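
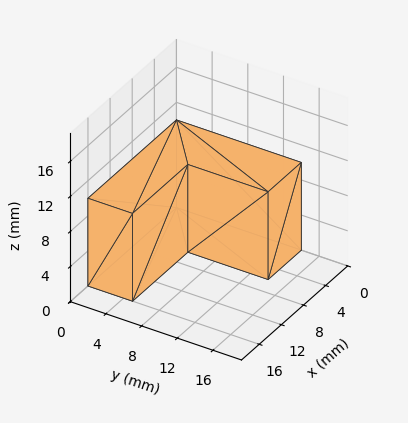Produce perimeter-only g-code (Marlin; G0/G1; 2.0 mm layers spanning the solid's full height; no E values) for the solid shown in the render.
Reading the render: the shape is an L-shaped prism: outer 16 × 14 mm, arm thicknesses ≈ 5 mm (horizontal) and 6 mm (vertical), extruded 10 mm in z (dimensions read to the nearest mm from the axis ticks). For the g-code, the solid's height is divided into equal slices at the stated Δz and each level perimeter traced with G1 moves after a G0 lift.

; perimeter-only toolpath
G21 ; units = mm
G90 ; absolute positioning
G28 ; home
; layer 1
G0 Z2.0
G0 X0.0 Y0.0
G1 X16.0 Y0.0
G1 X16.0 Y5.0
G1 X6.0 Y5.0
G1 X6.0 Y14.0
G1 X0.0 Y14.0
G1 X0.0 Y0.0
; layer 2
G0 Z4.0
G0 X0.0 Y0.0
G1 X16.0 Y0.0
G1 X16.0 Y5.0
G1 X6.0 Y5.0
G1 X6.0 Y14.0
G1 X0.0 Y14.0
G1 X0.0 Y0.0
; layer 3
G0 Z6.0
G0 X0.0 Y0.0
G1 X16.0 Y0.0
G1 X16.0 Y5.0
G1 X6.0 Y5.0
G1 X6.0 Y14.0
G1 X0.0 Y14.0
G1 X0.0 Y0.0
; layer 4
G0 Z8.0
G0 X0.0 Y0.0
G1 X16.0 Y0.0
G1 X16.0 Y5.0
G1 X6.0 Y5.0
G1 X6.0 Y14.0
G1 X0.0 Y14.0
G1 X0.0 Y0.0
; layer 5
G0 Z10.0
G0 X0.0 Y0.0
G1 X16.0 Y0.0
G1 X16.0 Y5.0
G1 X6.0 Y5.0
G1 X6.0 Y14.0
G1 X0.0 Y14.0
G1 X0.0 Y0.0
M2 ; end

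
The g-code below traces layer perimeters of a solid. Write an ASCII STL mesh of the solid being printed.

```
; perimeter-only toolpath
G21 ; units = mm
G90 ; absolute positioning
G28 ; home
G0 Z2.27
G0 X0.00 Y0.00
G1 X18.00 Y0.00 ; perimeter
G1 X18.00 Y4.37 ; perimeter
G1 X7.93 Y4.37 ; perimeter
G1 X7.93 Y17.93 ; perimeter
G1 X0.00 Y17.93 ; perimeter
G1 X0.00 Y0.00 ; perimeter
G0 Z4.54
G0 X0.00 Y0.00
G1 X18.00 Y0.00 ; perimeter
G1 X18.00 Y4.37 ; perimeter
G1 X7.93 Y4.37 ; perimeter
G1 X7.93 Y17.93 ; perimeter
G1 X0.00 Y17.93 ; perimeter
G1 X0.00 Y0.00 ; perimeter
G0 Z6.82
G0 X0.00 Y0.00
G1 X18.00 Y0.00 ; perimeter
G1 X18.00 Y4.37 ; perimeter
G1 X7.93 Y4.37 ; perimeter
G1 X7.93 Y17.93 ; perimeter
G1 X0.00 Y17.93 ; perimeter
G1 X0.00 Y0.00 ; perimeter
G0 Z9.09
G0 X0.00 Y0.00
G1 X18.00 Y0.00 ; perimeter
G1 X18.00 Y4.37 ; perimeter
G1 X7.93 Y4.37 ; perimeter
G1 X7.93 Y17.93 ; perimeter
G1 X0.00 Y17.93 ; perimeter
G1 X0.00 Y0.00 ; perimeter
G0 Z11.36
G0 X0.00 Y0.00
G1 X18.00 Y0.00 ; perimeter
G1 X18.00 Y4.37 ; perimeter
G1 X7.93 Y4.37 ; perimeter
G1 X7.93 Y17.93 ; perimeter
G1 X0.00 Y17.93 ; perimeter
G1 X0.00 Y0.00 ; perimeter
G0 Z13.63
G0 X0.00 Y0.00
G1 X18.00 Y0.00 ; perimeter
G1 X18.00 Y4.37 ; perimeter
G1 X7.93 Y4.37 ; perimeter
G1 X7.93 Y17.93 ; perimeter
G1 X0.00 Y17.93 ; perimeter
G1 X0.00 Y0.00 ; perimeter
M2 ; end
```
solid part
  facet normal 0.0000 0.0000 -1.0000
    outer loop
      vertex 18.00 4.37 0.00
      vertex 18.00 0.00 0.00
      vertex 0.00 0.00 0.00
    endloop
  endfacet
  facet normal 0.0000 0.0000 -1.0000
    outer loop
      vertex 7.93 4.37 0.00
      vertex 18.00 4.37 0.00
      vertex 0.00 0.00 0.00
    endloop
  endfacet
  facet normal 0.0000 0.0000 -1.0000
    outer loop
      vertex 7.93 17.93 0.00
      vertex 7.93 4.37 0.00
      vertex 0.00 0.00 0.00
    endloop
  endfacet
  facet normal 0.0000 0.0000 -1.0000
    outer loop
      vertex 0.00 17.93 0.00
      vertex 7.93 17.93 0.00
      vertex 0.00 0.00 0.00
    endloop
  endfacet
  facet normal 0.0000 0.0000 1.0000
    outer loop
      vertex 0.00 0.00 13.63
      vertex 18.00 0.00 13.63
      vertex 18.00 4.37 13.63
    endloop
  endfacet
  facet normal 0.0000 0.0000 1.0000
    outer loop
      vertex 0.00 0.00 13.63
      vertex 18.00 4.37 13.63
      vertex 7.93 4.37 13.63
    endloop
  endfacet
  facet normal 0.0000 0.0000 1.0000
    outer loop
      vertex 0.00 0.00 13.63
      vertex 7.93 4.37 13.63
      vertex 7.93 17.93 13.63
    endloop
  endfacet
  facet normal 0.0000 0.0000 1.0000
    outer loop
      vertex 0.00 0.00 13.63
      vertex 7.93 17.93 13.63
      vertex 0.00 17.93 13.63
    endloop
  endfacet
  facet normal 0.0000 -1.0000 0.0000
    outer loop
      vertex 0.00 0.00 0.00
      vertex 18.00 0.00 0.00
      vertex 18.00 0.00 13.63
    endloop
  endfacet
  facet normal 0.0000 -1.0000 0.0000
    outer loop
      vertex 0.00 0.00 0.00
      vertex 18.00 0.00 13.63
      vertex 0.00 0.00 13.63
    endloop
  endfacet
  facet normal 1.0000 0.0000 0.0000
    outer loop
      vertex 18.00 0.00 0.00
      vertex 18.00 4.37 0.00
      vertex 18.00 4.37 13.63
    endloop
  endfacet
  facet normal 1.0000 0.0000 0.0000
    outer loop
      vertex 18.00 0.00 0.00
      vertex 18.00 4.37 13.63
      vertex 18.00 0.00 13.63
    endloop
  endfacet
  facet normal 0.0000 1.0000 0.0000
    outer loop
      vertex 18.00 4.37 0.00
      vertex 7.93 4.37 0.00
      vertex 7.93 4.37 13.63
    endloop
  endfacet
  facet normal 0.0000 1.0000 0.0000
    outer loop
      vertex 18.00 4.37 0.00
      vertex 7.93 4.37 13.63
      vertex 18.00 4.37 13.63
    endloop
  endfacet
  facet normal 1.0000 0.0000 0.0000
    outer loop
      vertex 7.93 4.37 0.00
      vertex 7.93 17.93 0.00
      vertex 7.93 17.93 13.63
    endloop
  endfacet
  facet normal 1.0000 0.0000 0.0000
    outer loop
      vertex 7.93 4.37 0.00
      vertex 7.93 17.93 13.63
      vertex 7.93 4.37 13.63
    endloop
  endfacet
  facet normal 0.0000 1.0000 0.0000
    outer loop
      vertex 7.93 17.93 0.00
      vertex 0.00 17.93 0.00
      vertex 0.00 17.93 13.63
    endloop
  endfacet
  facet normal 0.0000 1.0000 0.0000
    outer loop
      vertex 7.93 17.93 0.00
      vertex 0.00 17.93 13.63
      vertex 7.93 17.93 13.63
    endloop
  endfacet
  facet normal -1.0000 0.0000 0.0000
    outer loop
      vertex 0.00 17.93 0.00
      vertex 0.00 0.00 0.00
      vertex 0.00 0.00 13.63
    endloop
  endfacet
  facet normal -1.0000 0.0000 0.0000
    outer loop
      vertex 0.00 17.93 0.00
      vertex 0.00 0.00 13.63
      vertex 0.00 17.93 13.63
    endloop
  endfacet
endsolid part

The G0 Z moves step by Δz≈2.27 mm. Every layer's G1 loop is the same polygon, so the solid is a straight extrusion of it from z=0 to z≈13.6. Closing with flat bottom and top caps and triangulating gives 20 facets — an L-shaped prism: outer 18 × 17.9 mm, arm thicknesses ≈ 4.37 mm (horizontal) and 7.93 mm (vertical), extruded 13.6 mm in z.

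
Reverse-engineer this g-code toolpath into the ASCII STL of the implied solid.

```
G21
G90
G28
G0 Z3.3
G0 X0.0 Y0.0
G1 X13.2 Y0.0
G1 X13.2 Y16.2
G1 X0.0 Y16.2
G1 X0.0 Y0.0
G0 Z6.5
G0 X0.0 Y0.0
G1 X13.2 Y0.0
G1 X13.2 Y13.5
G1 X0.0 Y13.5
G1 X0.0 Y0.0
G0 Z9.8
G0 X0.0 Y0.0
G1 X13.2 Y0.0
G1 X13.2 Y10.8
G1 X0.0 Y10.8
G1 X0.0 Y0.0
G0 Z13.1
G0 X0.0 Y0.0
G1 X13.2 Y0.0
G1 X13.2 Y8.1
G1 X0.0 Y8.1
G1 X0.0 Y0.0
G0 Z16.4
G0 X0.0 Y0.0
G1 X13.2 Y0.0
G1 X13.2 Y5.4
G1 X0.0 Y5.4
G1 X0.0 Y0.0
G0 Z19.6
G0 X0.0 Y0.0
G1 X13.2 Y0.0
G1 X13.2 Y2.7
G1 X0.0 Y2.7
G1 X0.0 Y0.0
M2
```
solid part
  facet normal 0.0000 0.0000 -1.0000
    outer loop
      vertex 13.2 18.9 0.0
      vertex 13.2 0.0 0.0
      vertex 0.0 0.0 0.0
    endloop
  endfacet
  facet normal 0.0000 0.0000 -1.0000
    outer loop
      vertex 0.0 18.9 0.0
      vertex 13.2 18.9 0.0
      vertex 0.0 0.0 0.0
    endloop
  endfacet
  facet normal 0.0000 -1.0000 0.0000
    outer loop
      vertex 0.0 0.0 0.0
      vertex 13.2 0.0 0.0
      vertex 13.2 0.0 22.9
    endloop
  endfacet
  facet normal 0.0000 -1.0000 0.0000
    outer loop
      vertex 0.0 0.0 0.0
      vertex 13.2 0.0 22.9
      vertex 0.0 0.0 22.9
    endloop
  endfacet
  facet normal 0.0000 0.7712 0.6365
    outer loop
      vertex 0.0 0.0 22.9
      vertex 13.2 0.0 22.9
      vertex 13.2 18.9 0.0
    endloop
  endfacet
  facet normal 0.0000 0.7712 0.6365
    outer loop
      vertex 0.0 0.0 22.9
      vertex 13.2 18.9 0.0
      vertex 0.0 18.9 0.0
    endloop
  endfacet
  facet normal -1.0000 0.0000 0.0000
    outer loop
      vertex 0.0 0.0 22.9
      vertex 0.0 18.9 0.0
      vertex 0.0 0.0 0.0
    endloop
  endfacet
  facet normal 1.0000 0.0000 0.0000
    outer loop
      vertex 13.2 0.0 0.0
      vertex 13.2 18.9 0.0
      vertex 13.2 0.0 22.9
    endloop
  endfacet
endsolid part

The G0 Z moves step by Δz≈3.3 mm. The G1 loops shrink linearly with z, so the solid tapers from its base footprint up to z≈22.9. Closing with a flat bottom cap and the tapered top and triangulating gives 8 facets — a wedge (ramp): 13.2 × 18.9 mm base, rising to 22.9 mm along the y=0 edge and sloping linearly to z=0 at y=18.9.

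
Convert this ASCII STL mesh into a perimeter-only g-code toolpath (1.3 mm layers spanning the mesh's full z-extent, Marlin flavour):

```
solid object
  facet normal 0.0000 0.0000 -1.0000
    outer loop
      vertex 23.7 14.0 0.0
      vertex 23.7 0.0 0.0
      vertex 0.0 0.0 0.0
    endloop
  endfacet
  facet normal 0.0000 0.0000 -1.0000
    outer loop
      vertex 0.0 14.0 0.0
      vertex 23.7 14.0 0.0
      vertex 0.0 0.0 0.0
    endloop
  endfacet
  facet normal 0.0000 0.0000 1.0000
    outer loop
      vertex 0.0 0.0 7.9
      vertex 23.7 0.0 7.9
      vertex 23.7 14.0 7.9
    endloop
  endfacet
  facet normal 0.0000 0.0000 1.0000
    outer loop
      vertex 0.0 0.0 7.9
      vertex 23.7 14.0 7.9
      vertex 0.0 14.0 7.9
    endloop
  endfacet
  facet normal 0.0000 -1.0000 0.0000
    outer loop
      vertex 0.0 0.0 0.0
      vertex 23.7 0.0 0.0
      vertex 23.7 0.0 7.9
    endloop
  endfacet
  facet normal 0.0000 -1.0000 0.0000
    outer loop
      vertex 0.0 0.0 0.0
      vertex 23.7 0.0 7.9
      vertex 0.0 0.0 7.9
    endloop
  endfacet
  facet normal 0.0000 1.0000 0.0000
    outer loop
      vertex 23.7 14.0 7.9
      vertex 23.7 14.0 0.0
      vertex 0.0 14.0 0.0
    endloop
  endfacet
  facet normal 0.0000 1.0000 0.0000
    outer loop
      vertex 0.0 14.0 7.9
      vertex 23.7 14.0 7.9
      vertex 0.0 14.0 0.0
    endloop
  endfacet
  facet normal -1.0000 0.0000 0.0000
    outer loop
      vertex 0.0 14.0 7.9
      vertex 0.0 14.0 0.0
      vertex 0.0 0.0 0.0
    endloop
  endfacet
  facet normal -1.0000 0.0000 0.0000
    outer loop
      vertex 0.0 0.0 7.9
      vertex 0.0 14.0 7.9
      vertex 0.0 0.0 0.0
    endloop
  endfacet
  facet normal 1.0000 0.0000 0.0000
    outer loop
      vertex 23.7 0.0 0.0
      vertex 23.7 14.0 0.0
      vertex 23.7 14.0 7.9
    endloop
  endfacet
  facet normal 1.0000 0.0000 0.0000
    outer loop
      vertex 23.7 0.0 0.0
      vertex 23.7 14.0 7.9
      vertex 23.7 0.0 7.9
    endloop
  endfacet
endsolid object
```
; perimeter-only toolpath
G21 ; units = mm
G90 ; absolute positioning
G28 ; home
; layer 1
G0 Z1.3
G0 X0.0 Y0.0
G1 X23.7 Y0.0
G1 X23.7 Y14.0
G1 X0.0 Y14.0
G1 X0.0 Y0.0
; layer 2
G0 Z2.6
G0 X0.0 Y0.0
G1 X23.7 Y0.0
G1 X23.7 Y14.0
G1 X0.0 Y14.0
G1 X0.0 Y0.0
; layer 3
G0 Z4.0
G0 X0.0 Y0.0
G1 X23.7 Y0.0
G1 X23.7 Y14.0
G1 X0.0 Y14.0
G1 X0.0 Y0.0
; layer 4
G0 Z5.3
G0 X0.0 Y0.0
G1 X23.7 Y0.0
G1 X23.7 Y14.0
G1 X0.0 Y14.0
G1 X0.0 Y0.0
; layer 5
G0 Z6.6
G0 X0.0 Y0.0
G1 X23.7 Y0.0
G1 X23.7 Y14.0
G1 X0.0 Y14.0
G1 X0.0 Y0.0
; layer 6
G0 Z7.9
G0 X0.0 Y0.0
G1 X23.7 Y0.0
G1 X23.7 Y14.0
G1 X0.0 Y14.0
G1 X0.0 Y0.0
M2 ; end

The solid is a rectangular box, roughly 23.7 × 14 mm footprint and 7.9 mm tall. Slicing at Δz = 1.3 mm — 6 equal slices spanning the solid's height, so layer i sits at z = i·h/6 — gives 6 non-empty perimeters. Each is a 4-segment closed polygon; G0 lifts to the layer z and rapids to the start vertex, then G1 traces the edges.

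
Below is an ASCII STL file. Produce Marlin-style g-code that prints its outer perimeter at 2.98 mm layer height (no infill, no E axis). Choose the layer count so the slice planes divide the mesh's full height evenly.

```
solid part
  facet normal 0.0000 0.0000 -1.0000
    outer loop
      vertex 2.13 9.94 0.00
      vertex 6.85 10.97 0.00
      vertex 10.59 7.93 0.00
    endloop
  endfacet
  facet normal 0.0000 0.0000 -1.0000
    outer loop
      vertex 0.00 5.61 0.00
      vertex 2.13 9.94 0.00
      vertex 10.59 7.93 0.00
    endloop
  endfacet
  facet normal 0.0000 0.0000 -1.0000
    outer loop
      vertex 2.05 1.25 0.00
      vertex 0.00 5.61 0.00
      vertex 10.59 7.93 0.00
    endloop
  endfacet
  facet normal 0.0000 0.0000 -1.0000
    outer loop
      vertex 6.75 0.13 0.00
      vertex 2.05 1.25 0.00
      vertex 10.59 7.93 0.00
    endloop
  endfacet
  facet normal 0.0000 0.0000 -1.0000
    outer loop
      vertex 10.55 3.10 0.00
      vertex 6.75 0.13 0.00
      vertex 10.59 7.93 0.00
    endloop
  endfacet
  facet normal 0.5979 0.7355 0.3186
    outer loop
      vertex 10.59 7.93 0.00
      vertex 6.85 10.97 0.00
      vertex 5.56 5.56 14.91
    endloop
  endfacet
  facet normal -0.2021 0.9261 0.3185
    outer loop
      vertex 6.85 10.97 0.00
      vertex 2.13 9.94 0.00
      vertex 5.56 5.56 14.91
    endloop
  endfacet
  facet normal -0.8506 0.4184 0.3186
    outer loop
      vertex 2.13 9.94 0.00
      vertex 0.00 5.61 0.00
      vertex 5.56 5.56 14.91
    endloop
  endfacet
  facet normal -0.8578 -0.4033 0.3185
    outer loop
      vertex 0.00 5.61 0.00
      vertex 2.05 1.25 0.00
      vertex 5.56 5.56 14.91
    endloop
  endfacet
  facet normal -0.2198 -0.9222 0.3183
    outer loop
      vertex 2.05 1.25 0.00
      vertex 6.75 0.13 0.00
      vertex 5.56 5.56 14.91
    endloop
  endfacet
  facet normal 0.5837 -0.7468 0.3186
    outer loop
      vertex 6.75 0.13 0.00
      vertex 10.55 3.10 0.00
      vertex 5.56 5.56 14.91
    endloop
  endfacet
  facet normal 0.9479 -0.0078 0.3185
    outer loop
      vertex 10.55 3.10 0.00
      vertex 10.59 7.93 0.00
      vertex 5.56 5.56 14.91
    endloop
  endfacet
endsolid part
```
; perimeter-only toolpath
G21 ; units = mm
G90 ; absolute positioning
G28 ; home
; layer 1
G0 Z2.98
G0 X9.58 Y7.46
G1 X6.59 Y9.89
G1 X2.82 Y9.06
G1 X1.11 Y5.60
G1 X2.75 Y2.11
G1 X6.51 Y1.22
G1 X9.55 Y3.59
G1 X9.58 Y7.46
; layer 2
G0 Z5.96
G0 X8.58 Y6.98
G1 X6.33 Y8.81
G1 X3.50 Y8.19
G1 X2.22 Y5.59
G1 X3.45 Y2.97
G1 X6.27 Y2.30
G1 X8.55 Y4.08
G1 X8.58 Y6.98
; layer 3
G0 Z8.95
G0 X7.57 Y6.51
G1 X6.08 Y7.72
G1 X4.19 Y7.31
G1 X3.34 Y5.58
G1 X4.16 Y3.84
G1 X6.04 Y3.39
G1 X7.56 Y4.58
G1 X7.57 Y6.51
; layer 4
G0 Z11.93
G0 X6.57 Y6.03
G1 X5.82 Y6.64
G1 X4.87 Y6.44
G1 X4.45 Y5.57
G1 X4.86 Y4.70
G1 X5.80 Y4.47
G1 X6.56 Y5.07
G1 X6.57 Y6.03
M2 ; end

The solid is a regular 7-sided pyramid, base circumscribed radius ≈ 5.56 mm, apex at z ≈ 14.9 mm. Slicing at Δz = 2.98 mm — 5 equal slices spanning the solid's height, so layer i sits at z = i·h/5 — gives 4 non-empty perimeters. Each is a 7-segment closed polygon; G0 lifts to the layer z and rapids to the start vertex, then G1 traces the edges. The cross-section shrinks linearly with z (the slice at the apex is degenerate and omitted).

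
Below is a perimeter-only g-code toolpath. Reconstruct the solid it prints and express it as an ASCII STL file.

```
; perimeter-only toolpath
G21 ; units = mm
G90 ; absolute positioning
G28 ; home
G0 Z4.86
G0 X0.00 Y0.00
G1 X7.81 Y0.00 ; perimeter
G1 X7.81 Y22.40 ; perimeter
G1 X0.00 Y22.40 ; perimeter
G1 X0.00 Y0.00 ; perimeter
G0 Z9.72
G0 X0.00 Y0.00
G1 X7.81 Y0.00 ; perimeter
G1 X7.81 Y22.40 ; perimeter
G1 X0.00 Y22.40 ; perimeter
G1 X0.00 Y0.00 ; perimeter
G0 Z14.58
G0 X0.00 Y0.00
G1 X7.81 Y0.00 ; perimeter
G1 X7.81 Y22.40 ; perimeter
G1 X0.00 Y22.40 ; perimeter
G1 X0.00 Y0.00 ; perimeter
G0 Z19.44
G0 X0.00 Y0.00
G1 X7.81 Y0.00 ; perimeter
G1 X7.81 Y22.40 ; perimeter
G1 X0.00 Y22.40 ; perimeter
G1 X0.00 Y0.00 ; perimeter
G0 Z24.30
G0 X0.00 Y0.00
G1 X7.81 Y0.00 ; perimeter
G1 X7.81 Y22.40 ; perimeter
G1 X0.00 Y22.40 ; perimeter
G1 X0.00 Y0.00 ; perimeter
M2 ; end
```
solid part
  facet normal 0.0000 0.0000 -1.0000
    outer loop
      vertex 7.81 22.40 0.00
      vertex 7.81 0.00 0.00
      vertex 0.00 0.00 0.00
    endloop
  endfacet
  facet normal 0.0000 0.0000 -1.0000
    outer loop
      vertex 0.00 22.40 0.00
      vertex 7.81 22.40 0.00
      vertex 0.00 0.00 0.00
    endloop
  endfacet
  facet normal 0.0000 0.0000 1.0000
    outer loop
      vertex 0.00 0.00 24.30
      vertex 7.81 0.00 24.30
      vertex 7.81 22.40 24.30
    endloop
  endfacet
  facet normal 0.0000 0.0000 1.0000
    outer loop
      vertex 0.00 0.00 24.30
      vertex 7.81 22.40 24.30
      vertex 0.00 22.40 24.30
    endloop
  endfacet
  facet normal 0.0000 -1.0000 0.0000
    outer loop
      vertex 0.00 0.00 0.00
      vertex 7.81 0.00 0.00
      vertex 7.81 0.00 24.30
    endloop
  endfacet
  facet normal 0.0000 -1.0000 0.0000
    outer loop
      vertex 0.00 0.00 0.00
      vertex 7.81 0.00 24.30
      vertex 0.00 0.00 24.30
    endloop
  endfacet
  facet normal 0.0000 1.0000 0.0000
    outer loop
      vertex 7.81 22.40 24.30
      vertex 7.81 22.40 0.00
      vertex 0.00 22.40 0.00
    endloop
  endfacet
  facet normal 0.0000 1.0000 0.0000
    outer loop
      vertex 0.00 22.40 24.30
      vertex 7.81 22.40 24.30
      vertex 0.00 22.40 0.00
    endloop
  endfacet
  facet normal -1.0000 0.0000 0.0000
    outer loop
      vertex 0.00 22.40 24.30
      vertex 0.00 22.40 0.00
      vertex 0.00 0.00 0.00
    endloop
  endfacet
  facet normal -1.0000 0.0000 0.0000
    outer loop
      vertex 0.00 0.00 24.30
      vertex 0.00 22.40 24.30
      vertex 0.00 0.00 0.00
    endloop
  endfacet
  facet normal 1.0000 0.0000 0.0000
    outer loop
      vertex 7.81 0.00 0.00
      vertex 7.81 22.40 0.00
      vertex 7.81 22.40 24.30
    endloop
  endfacet
  facet normal 1.0000 0.0000 0.0000
    outer loop
      vertex 7.81 0.00 0.00
      vertex 7.81 22.40 24.30
      vertex 7.81 0.00 24.30
    endloop
  endfacet
endsolid part

The G0 Z moves step by Δz≈4.86 mm. Every layer's G1 loop is the same polygon, so the solid is a straight extrusion of it from z=0 to z≈24.3. Closing with flat bottom and top caps and triangulating gives 12 facets — a rectangular box, roughly 7.81 × 22.4 mm footprint and 24.3 mm tall.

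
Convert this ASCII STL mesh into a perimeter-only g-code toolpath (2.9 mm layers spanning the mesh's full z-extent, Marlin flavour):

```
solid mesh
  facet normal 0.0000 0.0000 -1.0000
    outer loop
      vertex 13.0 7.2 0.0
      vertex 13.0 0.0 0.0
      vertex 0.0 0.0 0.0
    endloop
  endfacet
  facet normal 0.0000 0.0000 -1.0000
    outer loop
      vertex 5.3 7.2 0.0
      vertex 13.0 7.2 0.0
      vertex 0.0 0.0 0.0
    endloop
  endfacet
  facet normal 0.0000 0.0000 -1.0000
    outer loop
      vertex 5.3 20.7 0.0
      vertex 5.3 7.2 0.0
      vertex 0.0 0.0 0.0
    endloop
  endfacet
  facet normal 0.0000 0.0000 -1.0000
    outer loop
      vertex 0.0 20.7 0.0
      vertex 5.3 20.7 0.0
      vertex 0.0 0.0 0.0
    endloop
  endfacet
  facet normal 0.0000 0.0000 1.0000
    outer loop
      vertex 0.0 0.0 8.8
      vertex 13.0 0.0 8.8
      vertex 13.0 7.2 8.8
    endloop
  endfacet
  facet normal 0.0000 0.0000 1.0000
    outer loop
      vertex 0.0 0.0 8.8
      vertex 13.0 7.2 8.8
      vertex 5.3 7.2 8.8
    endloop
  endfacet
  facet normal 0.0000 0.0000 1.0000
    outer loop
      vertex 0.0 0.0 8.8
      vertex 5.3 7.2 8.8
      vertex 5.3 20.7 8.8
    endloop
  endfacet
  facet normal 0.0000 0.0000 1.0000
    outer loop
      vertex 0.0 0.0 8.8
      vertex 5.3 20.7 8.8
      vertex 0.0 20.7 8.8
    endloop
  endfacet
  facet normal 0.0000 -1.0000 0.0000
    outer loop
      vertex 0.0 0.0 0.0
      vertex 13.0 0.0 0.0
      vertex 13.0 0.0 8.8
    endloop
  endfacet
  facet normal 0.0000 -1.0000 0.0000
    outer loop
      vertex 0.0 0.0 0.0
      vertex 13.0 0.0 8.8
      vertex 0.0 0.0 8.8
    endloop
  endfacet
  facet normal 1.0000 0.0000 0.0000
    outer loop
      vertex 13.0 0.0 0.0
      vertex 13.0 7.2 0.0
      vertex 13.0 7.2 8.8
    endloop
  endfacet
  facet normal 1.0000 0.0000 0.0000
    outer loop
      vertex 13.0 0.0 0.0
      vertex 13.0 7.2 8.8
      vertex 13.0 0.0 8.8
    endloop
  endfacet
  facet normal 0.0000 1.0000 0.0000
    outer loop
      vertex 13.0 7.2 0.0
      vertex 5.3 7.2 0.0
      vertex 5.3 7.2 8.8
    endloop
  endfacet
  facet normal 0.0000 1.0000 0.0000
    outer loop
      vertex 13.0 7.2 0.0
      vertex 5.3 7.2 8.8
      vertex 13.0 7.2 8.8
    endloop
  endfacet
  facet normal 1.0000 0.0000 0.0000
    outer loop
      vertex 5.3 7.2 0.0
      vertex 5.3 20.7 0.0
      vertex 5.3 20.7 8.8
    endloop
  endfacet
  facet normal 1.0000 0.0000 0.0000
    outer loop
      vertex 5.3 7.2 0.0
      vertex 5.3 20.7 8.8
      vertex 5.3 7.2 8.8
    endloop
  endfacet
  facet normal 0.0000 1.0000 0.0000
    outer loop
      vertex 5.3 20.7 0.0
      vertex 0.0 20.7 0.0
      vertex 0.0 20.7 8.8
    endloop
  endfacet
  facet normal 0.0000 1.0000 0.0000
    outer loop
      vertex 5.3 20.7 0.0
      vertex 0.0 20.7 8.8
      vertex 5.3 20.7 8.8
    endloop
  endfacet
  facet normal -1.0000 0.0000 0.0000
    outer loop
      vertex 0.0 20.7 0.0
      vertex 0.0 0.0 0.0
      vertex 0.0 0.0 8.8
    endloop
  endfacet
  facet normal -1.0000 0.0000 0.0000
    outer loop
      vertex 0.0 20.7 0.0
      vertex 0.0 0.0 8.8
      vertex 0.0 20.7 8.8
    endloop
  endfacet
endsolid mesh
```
; perimeter-only toolpath
G21 ; units = mm
G90 ; absolute positioning
G28 ; home
; layer 1
G0 Z2.9
G0 X0.0 Y0.0
G1 X13.0 Y0.0
G1 X13.0 Y7.2
G1 X5.3 Y7.2
G1 X5.3 Y20.7
G1 X0.0 Y20.7
G1 X0.0 Y0.0
; layer 2
G0 Z5.9
G0 X0.0 Y0.0
G1 X13.0 Y0.0
G1 X13.0 Y7.2
G1 X5.3 Y7.2
G1 X5.3 Y20.7
G1 X0.0 Y20.7
G1 X0.0 Y0.0
; layer 3
G0 Z8.8
G0 X0.0 Y0.0
G1 X13.0 Y0.0
G1 X13.0 Y7.2
G1 X5.3 Y7.2
G1 X5.3 Y20.7
G1 X0.0 Y20.7
G1 X0.0 Y0.0
M2 ; end

The solid is an L-shaped prism: outer 13 × 20.7 mm, arm thicknesses ≈ 7.2 mm (horizontal) and 5.3 mm (vertical), extruded 8.8 mm in z. Slicing at Δz = 2.9 mm — 3 equal slices spanning the solid's height, so layer i sits at z = i·h/3 — gives 3 non-empty perimeters. Each is a 6-segment closed polygon; G0 lifts to the layer z and rapids to the start vertex, then G1 traces the edges.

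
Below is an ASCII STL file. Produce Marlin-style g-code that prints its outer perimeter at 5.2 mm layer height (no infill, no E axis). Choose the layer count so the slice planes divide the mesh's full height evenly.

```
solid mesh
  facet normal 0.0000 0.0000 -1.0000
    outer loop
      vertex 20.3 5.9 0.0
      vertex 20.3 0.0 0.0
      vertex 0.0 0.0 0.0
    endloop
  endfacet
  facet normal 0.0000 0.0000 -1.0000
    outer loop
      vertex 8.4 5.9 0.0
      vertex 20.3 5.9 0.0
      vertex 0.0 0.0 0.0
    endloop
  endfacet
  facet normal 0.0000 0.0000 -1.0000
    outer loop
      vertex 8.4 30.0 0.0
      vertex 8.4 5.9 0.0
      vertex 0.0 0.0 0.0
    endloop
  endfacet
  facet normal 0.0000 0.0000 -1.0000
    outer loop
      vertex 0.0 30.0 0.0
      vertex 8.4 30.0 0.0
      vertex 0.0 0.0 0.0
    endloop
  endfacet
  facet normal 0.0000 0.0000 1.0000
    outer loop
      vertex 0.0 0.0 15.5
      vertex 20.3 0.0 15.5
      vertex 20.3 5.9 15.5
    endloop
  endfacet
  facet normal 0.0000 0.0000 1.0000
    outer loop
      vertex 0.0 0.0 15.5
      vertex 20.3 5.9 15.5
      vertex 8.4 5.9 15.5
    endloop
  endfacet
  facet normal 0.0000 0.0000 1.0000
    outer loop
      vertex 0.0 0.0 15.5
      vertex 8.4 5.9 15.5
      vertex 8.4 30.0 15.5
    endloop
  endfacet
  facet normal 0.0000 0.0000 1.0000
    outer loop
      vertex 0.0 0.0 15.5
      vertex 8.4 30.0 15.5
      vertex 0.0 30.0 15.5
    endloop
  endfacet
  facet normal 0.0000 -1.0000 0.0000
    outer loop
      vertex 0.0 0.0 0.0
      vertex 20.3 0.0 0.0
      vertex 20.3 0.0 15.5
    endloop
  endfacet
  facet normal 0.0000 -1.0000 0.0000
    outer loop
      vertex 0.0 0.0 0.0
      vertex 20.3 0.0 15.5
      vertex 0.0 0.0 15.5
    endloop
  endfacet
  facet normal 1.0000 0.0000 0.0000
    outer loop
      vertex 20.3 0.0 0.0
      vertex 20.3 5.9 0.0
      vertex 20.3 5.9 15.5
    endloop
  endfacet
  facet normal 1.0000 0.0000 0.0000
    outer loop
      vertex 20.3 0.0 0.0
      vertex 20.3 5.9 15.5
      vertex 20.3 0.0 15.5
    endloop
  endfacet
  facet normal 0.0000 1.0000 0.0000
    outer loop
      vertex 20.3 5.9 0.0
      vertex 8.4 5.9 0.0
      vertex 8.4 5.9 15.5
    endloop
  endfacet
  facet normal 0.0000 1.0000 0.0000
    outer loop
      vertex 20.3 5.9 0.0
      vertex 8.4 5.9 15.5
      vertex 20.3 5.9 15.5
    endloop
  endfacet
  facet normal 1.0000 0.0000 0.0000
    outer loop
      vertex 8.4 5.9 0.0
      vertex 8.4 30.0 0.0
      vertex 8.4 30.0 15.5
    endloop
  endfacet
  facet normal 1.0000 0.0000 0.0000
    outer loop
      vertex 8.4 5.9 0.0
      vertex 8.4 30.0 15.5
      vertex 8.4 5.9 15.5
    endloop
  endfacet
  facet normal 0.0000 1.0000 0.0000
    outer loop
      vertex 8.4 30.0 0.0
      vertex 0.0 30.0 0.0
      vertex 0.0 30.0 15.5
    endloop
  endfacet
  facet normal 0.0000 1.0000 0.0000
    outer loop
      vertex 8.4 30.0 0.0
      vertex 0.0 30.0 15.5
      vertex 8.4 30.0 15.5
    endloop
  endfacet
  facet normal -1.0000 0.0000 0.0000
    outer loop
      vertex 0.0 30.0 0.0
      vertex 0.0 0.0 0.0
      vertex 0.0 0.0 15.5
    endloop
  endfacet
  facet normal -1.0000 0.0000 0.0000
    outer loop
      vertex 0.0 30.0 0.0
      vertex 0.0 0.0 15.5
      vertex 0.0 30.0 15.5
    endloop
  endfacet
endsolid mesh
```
; perimeter-only toolpath
G21 ; units = mm
G90 ; absolute positioning
G28 ; home
; layer 1
G0 Z5.2
G0 X0.0 Y0.0
G1 X20.3 Y0.0
G1 X20.3 Y5.9
G1 X8.4 Y5.9
G1 X8.4 Y30.0
G1 X0.0 Y30.0
G1 X0.0 Y0.0
; layer 2
G0 Z10.3
G0 X0.0 Y0.0
G1 X20.3 Y0.0
G1 X20.3 Y5.9
G1 X8.4 Y5.9
G1 X8.4 Y30.0
G1 X0.0 Y30.0
G1 X0.0 Y0.0
; layer 3
G0 Z15.5
G0 X0.0 Y0.0
G1 X20.3 Y0.0
G1 X20.3 Y5.9
G1 X8.4 Y5.9
G1 X8.4 Y30.0
G1 X0.0 Y30.0
G1 X0.0 Y0.0
M2 ; end

The solid is an L-shaped prism: outer 20.3 × 30 mm, arm thicknesses ≈ 5.9 mm (horizontal) and 8.4 mm (vertical), extruded 15.5 mm in z. Slicing at Δz = 5.2 mm — 3 equal slices spanning the solid's height, so layer i sits at z = i·h/3 — gives 3 non-empty perimeters. Each is a 6-segment closed polygon; G0 lifts to the layer z and rapids to the start vertex, then G1 traces the edges.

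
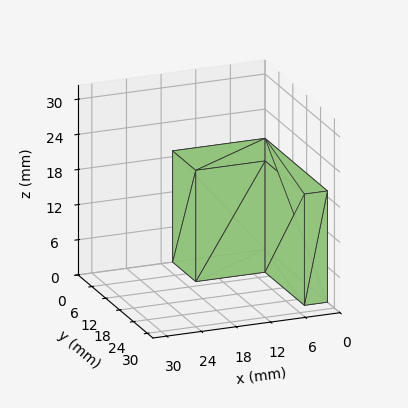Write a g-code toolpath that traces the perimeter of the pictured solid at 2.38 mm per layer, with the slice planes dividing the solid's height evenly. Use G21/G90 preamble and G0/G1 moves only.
Reading the render: the shape is an L-shaped prism: outer 16 × 27 mm, arm thicknesses ≈ 10 mm (horizontal) and 4 mm (vertical), extruded 19 mm in z (dimensions read to the nearest mm from the axis ticks). For the g-code, the solid's height is divided into equal slices at the stated Δz and each level perimeter traced with G1 moves after a G0 lift.

; perimeter-only toolpath
G21 ; units = mm
G90 ; absolute positioning
G28 ; home
; layer 1
G0 Z2.38
G0 X0.00 Y0.00
G1 X16.00 Y0.00
G1 X16.00 Y10.00
G1 X4.00 Y10.00
G1 X4.00 Y27.00
G1 X0.00 Y27.00
G1 X0.00 Y0.00
; layer 2
G0 Z4.75
G0 X0.00 Y0.00
G1 X16.00 Y0.00
G1 X16.00 Y10.00
G1 X4.00 Y10.00
G1 X4.00 Y27.00
G1 X0.00 Y27.00
G1 X0.00 Y0.00
; layer 3
G0 Z7.12
G0 X0.00 Y0.00
G1 X16.00 Y0.00
G1 X16.00 Y10.00
G1 X4.00 Y10.00
G1 X4.00 Y27.00
G1 X0.00 Y27.00
G1 X0.00 Y0.00
; layer 4
G0 Z9.50
G0 X0.00 Y0.00
G1 X16.00 Y0.00
G1 X16.00 Y10.00
G1 X4.00 Y10.00
G1 X4.00 Y27.00
G1 X0.00 Y27.00
G1 X0.00 Y0.00
; layer 5
G0 Z11.88
G0 X0.00 Y0.00
G1 X16.00 Y0.00
G1 X16.00 Y10.00
G1 X4.00 Y10.00
G1 X4.00 Y27.00
G1 X0.00 Y27.00
G1 X0.00 Y0.00
; layer 6
G0 Z14.25
G0 X0.00 Y0.00
G1 X16.00 Y0.00
G1 X16.00 Y10.00
G1 X4.00 Y10.00
G1 X4.00 Y27.00
G1 X0.00 Y27.00
G1 X0.00 Y0.00
; layer 7
G0 Z16.62
G0 X0.00 Y0.00
G1 X16.00 Y0.00
G1 X16.00 Y10.00
G1 X4.00 Y10.00
G1 X4.00 Y27.00
G1 X0.00 Y27.00
G1 X0.00 Y0.00
; layer 8
G0 Z19.00
G0 X0.00 Y0.00
G1 X16.00 Y0.00
G1 X16.00 Y10.00
G1 X4.00 Y10.00
G1 X4.00 Y27.00
G1 X0.00 Y27.00
G1 X0.00 Y0.00
M2 ; end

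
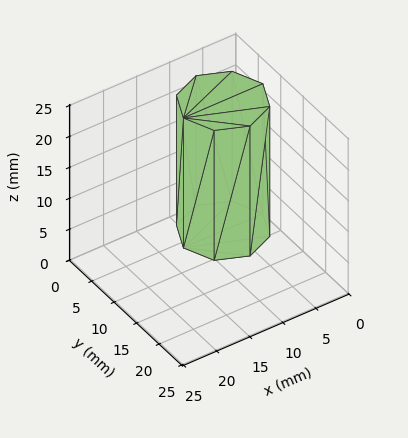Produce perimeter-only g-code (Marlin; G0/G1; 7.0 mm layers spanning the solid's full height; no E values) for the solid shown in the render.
Reading the render: the shape is a regular 8-sided prism (a cylinder approximated with 8 flat sides), circumscribed radius ≈ 6 mm, height ≈ 21 mm (dimensions read to the nearest mm from the axis ticks). For the g-code, the solid's height is divided into equal slices at the stated Δz and each level perimeter traced with G1 moves after a G0 lift.

; perimeter-only toolpath
G21 ; units = mm
G90 ; absolute positioning
G28 ; home
; layer 1
G0 Z7.0
G0 X12.0 Y6.0
G1 X10.2 Y10.2
G1 X6.0 Y12.0
G1 X1.8 Y10.2
G1 X0.0 Y6.0
G1 X1.8 Y1.8
G1 X6.0 Y0.0
G1 X10.2 Y1.8
G1 X12.0 Y6.0
; layer 2
G0 Z14.0
G0 X12.0 Y6.0
G1 X10.2 Y10.2
G1 X6.0 Y12.0
G1 X1.8 Y10.2
G1 X0.0 Y6.0
G1 X1.8 Y1.8
G1 X6.0 Y0.0
G1 X10.2 Y1.8
G1 X12.0 Y6.0
; layer 3
G0 Z21.0
G0 X12.0 Y6.0
G1 X10.2 Y10.2
G1 X6.0 Y12.0
G1 X1.8 Y10.2
G1 X0.0 Y6.0
G1 X1.8 Y1.8
G1 X6.0 Y0.0
G1 X10.2 Y1.8
G1 X12.0 Y6.0
M2 ; end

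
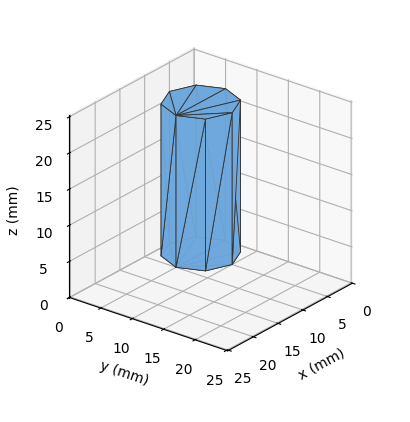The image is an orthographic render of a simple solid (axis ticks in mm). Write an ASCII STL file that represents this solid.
Reading the render: the shape is a regular 8-sided prism (a cylinder approximated with 8 flat sides), circumscribed radius ≈ 5 mm, height ≈ 21 mm (dimensions read to the nearest mm from the axis ticks). For the STL, each face is triangulated and given an outward normal.

solid part
  facet normal 0.0000 0.0000 -1.0000
    outer loop
      vertex 5.00 10.00 0.00
      vertex 8.54 8.54 0.00
      vertex 10.00 5.00 0.00
    endloop
  endfacet
  facet normal 0.0000 0.0000 -1.0000
    outer loop
      vertex 1.46 8.54 0.00
      vertex 5.00 10.00 0.00
      vertex 10.00 5.00 0.00
    endloop
  endfacet
  facet normal 0.0000 0.0000 -1.0000
    outer loop
      vertex 0.00 5.00 0.00
      vertex 1.46 8.54 0.00
      vertex 10.00 5.00 0.00
    endloop
  endfacet
  facet normal 0.0000 0.0000 -1.0000
    outer loop
      vertex 1.46 1.46 0.00
      vertex 0.00 5.00 0.00
      vertex 10.00 5.00 0.00
    endloop
  endfacet
  facet normal 0.0000 0.0000 -1.0000
    outer loop
      vertex 5.00 0.00 0.00
      vertex 1.46 1.46 0.00
      vertex 10.00 5.00 0.00
    endloop
  endfacet
  facet normal 0.0000 0.0000 -1.0000
    outer loop
      vertex 8.54 1.46 0.00
      vertex 5.00 0.00 0.00
      vertex 10.00 5.00 0.00
    endloop
  endfacet
  facet normal 0.0000 0.0000 1.0000
    outer loop
      vertex 10.00 5.00 21.00
      vertex 8.54 8.54 21.00
      vertex 5.00 10.00 21.00
    endloop
  endfacet
  facet normal 0.0000 0.0000 1.0000
    outer loop
      vertex 10.00 5.00 21.00
      vertex 5.00 10.00 21.00
      vertex 1.46 8.54 21.00
    endloop
  endfacet
  facet normal 0.0000 0.0000 1.0000
    outer loop
      vertex 10.00 5.00 21.00
      vertex 1.46 8.54 21.00
      vertex 0.00 5.00 21.00
    endloop
  endfacet
  facet normal 0.0000 0.0000 1.0000
    outer loop
      vertex 10.00 5.00 21.00
      vertex 0.00 5.00 21.00
      vertex 1.46 1.46 21.00
    endloop
  endfacet
  facet normal 0.0000 0.0000 1.0000
    outer loop
      vertex 10.00 5.00 21.00
      vertex 1.46 1.46 21.00
      vertex 5.00 0.00 21.00
    endloop
  endfacet
  facet normal 0.0000 0.0000 1.0000
    outer loop
      vertex 10.00 5.00 21.00
      vertex 5.00 0.00 21.00
      vertex 8.54 1.46 21.00
    endloop
  endfacet
  facet normal 0.9245 0.3813 0.0000
    outer loop
      vertex 10.00 5.00 0.00
      vertex 8.54 8.54 0.00
      vertex 8.54 8.54 21.00
    endloop
  endfacet
  facet normal 0.9245 0.3813 0.0000
    outer loop
      vertex 10.00 5.00 0.00
      vertex 8.54 8.54 21.00
      vertex 10.00 5.00 21.00
    endloop
  endfacet
  facet normal 0.3813 0.9245 0.0000
    outer loop
      vertex 8.54 8.54 0.00
      vertex 5.00 10.00 0.00
      vertex 5.00 10.00 21.00
    endloop
  endfacet
  facet normal 0.3813 0.9245 0.0000
    outer loop
      vertex 8.54 8.54 0.00
      vertex 5.00 10.00 21.00
      vertex 8.54 8.54 21.00
    endloop
  endfacet
  facet normal -0.3813 0.9245 0.0000
    outer loop
      vertex 5.00 10.00 0.00
      vertex 1.46 8.54 0.00
      vertex 1.46 8.54 21.00
    endloop
  endfacet
  facet normal -0.3813 0.9245 0.0000
    outer loop
      vertex 5.00 10.00 0.00
      vertex 1.46 8.54 21.00
      vertex 5.00 10.00 21.00
    endloop
  endfacet
  facet normal -0.9245 0.3813 0.0000
    outer loop
      vertex 1.46 8.54 0.00
      vertex 0.00 5.00 0.00
      vertex 0.00 5.00 21.00
    endloop
  endfacet
  facet normal -0.9245 0.3813 0.0000
    outer loop
      vertex 1.46 8.54 0.00
      vertex 0.00 5.00 21.00
      vertex 1.46 8.54 21.00
    endloop
  endfacet
  facet normal -0.9245 -0.3813 0.0000
    outer loop
      vertex 0.00 5.00 0.00
      vertex 1.46 1.46 0.00
      vertex 1.46 1.46 21.00
    endloop
  endfacet
  facet normal -0.9245 -0.3813 0.0000
    outer loop
      vertex 0.00 5.00 0.00
      vertex 1.46 1.46 21.00
      vertex 0.00 5.00 21.00
    endloop
  endfacet
  facet normal -0.3813 -0.9245 0.0000
    outer loop
      vertex 1.46 1.46 0.00
      vertex 5.00 0.00 0.00
      vertex 5.00 0.00 21.00
    endloop
  endfacet
  facet normal -0.3813 -0.9245 0.0000
    outer loop
      vertex 1.46 1.46 0.00
      vertex 5.00 0.00 21.00
      vertex 1.46 1.46 21.00
    endloop
  endfacet
  facet normal 0.3813 -0.9245 0.0000
    outer loop
      vertex 5.00 0.00 0.00
      vertex 8.54 1.46 0.00
      vertex 8.54 1.46 21.00
    endloop
  endfacet
  facet normal 0.3813 -0.9245 0.0000
    outer loop
      vertex 5.00 0.00 0.00
      vertex 8.54 1.46 21.00
      vertex 5.00 0.00 21.00
    endloop
  endfacet
  facet normal 0.9245 -0.3813 0.0000
    outer loop
      vertex 8.54 1.46 0.00
      vertex 10.00 5.00 0.00
      vertex 10.00 5.00 21.00
    endloop
  endfacet
  facet normal 0.9245 -0.3813 0.0000
    outer loop
      vertex 8.54 1.46 0.00
      vertex 10.00 5.00 21.00
      vertex 8.54 1.46 21.00
    endloop
  endfacet
endsolid part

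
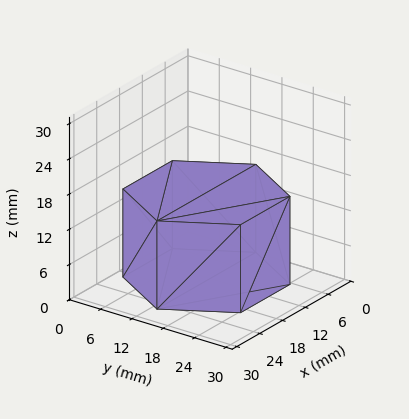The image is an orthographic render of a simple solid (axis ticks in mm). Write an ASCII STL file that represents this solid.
Reading the render: the shape is a regular 6-sided prism (a cylinder approximated with 6 flat sides), circumscribed radius ≈ 13 mm, height ≈ 15 mm (dimensions read to the nearest mm from the axis ticks). For the STL, each face is triangulated and given an outward normal.

solid part
  facet normal 0.0000 0.0000 -1.0000
    outer loop
      vertex 6.500 24.258 0.000
      vertex 19.500 24.258 0.000
      vertex 26.000 13.000 0.000
    endloop
  endfacet
  facet normal 0.0000 0.0000 -1.0000
    outer loop
      vertex 0.000 13.000 0.000
      vertex 6.500 24.258 0.000
      vertex 26.000 13.000 0.000
    endloop
  endfacet
  facet normal 0.0000 0.0000 -1.0000
    outer loop
      vertex 6.500 1.742 0.000
      vertex 0.000 13.000 0.000
      vertex 26.000 13.000 0.000
    endloop
  endfacet
  facet normal 0.0000 0.0000 -1.0000
    outer loop
      vertex 19.500 1.742 0.000
      vertex 6.500 1.742 0.000
      vertex 26.000 13.000 0.000
    endloop
  endfacet
  facet normal 0.0000 0.0000 1.0000
    outer loop
      vertex 26.000 13.000 15.000
      vertex 19.500 24.258 15.000
      vertex 6.500 24.258 15.000
    endloop
  endfacet
  facet normal 0.0000 0.0000 1.0000
    outer loop
      vertex 26.000 13.000 15.000
      vertex 6.500 24.258 15.000
      vertex 0.000 13.000 15.000
    endloop
  endfacet
  facet normal 0.0000 0.0000 1.0000
    outer loop
      vertex 26.000 13.000 15.000
      vertex 0.000 13.000 15.000
      vertex 6.500 1.742 15.000
    endloop
  endfacet
  facet normal 0.0000 0.0000 1.0000
    outer loop
      vertex 26.000 13.000 15.000
      vertex 6.500 1.742 15.000
      vertex 19.500 1.742 15.000
    endloop
  endfacet
  facet normal 0.8660 0.5000 0.0000
    outer loop
      vertex 26.000 13.000 0.000
      vertex 19.500 24.258 0.000
      vertex 19.500 24.258 15.000
    endloop
  endfacet
  facet normal 0.8660 0.5000 0.0000
    outer loop
      vertex 26.000 13.000 0.000
      vertex 19.500 24.258 15.000
      vertex 26.000 13.000 15.000
    endloop
  endfacet
  facet normal 0.0000 1.0000 0.0000
    outer loop
      vertex 19.500 24.258 0.000
      vertex 6.500 24.258 0.000
      vertex 6.500 24.258 15.000
    endloop
  endfacet
  facet normal 0.0000 1.0000 0.0000
    outer loop
      vertex 19.500 24.258 0.000
      vertex 6.500 24.258 15.000
      vertex 19.500 24.258 15.000
    endloop
  endfacet
  facet normal -0.8660 0.5000 0.0000
    outer loop
      vertex 6.500 24.258 0.000
      vertex 0.000 13.000 0.000
      vertex 0.000 13.000 15.000
    endloop
  endfacet
  facet normal -0.8660 0.5000 0.0000
    outer loop
      vertex 6.500 24.258 0.000
      vertex 0.000 13.000 15.000
      vertex 6.500 24.258 15.000
    endloop
  endfacet
  facet normal -0.8660 -0.5000 0.0000
    outer loop
      vertex 0.000 13.000 0.000
      vertex 6.500 1.742 0.000
      vertex 6.500 1.742 15.000
    endloop
  endfacet
  facet normal -0.8660 -0.5000 0.0000
    outer loop
      vertex 0.000 13.000 0.000
      vertex 6.500 1.742 15.000
      vertex 0.000 13.000 15.000
    endloop
  endfacet
  facet normal 0.0000 -1.0000 0.0000
    outer loop
      vertex 6.500 1.742 0.000
      vertex 19.500 1.742 0.000
      vertex 19.500 1.742 15.000
    endloop
  endfacet
  facet normal 0.0000 -1.0000 0.0000
    outer loop
      vertex 6.500 1.742 0.000
      vertex 19.500 1.742 15.000
      vertex 6.500 1.742 15.000
    endloop
  endfacet
  facet normal 0.8660 -0.5000 0.0000
    outer loop
      vertex 19.500 1.742 0.000
      vertex 26.000 13.000 0.000
      vertex 26.000 13.000 15.000
    endloop
  endfacet
  facet normal 0.8660 -0.5000 0.0000
    outer loop
      vertex 19.500 1.742 0.000
      vertex 26.000 13.000 15.000
      vertex 19.500 1.742 15.000
    endloop
  endfacet
endsolid part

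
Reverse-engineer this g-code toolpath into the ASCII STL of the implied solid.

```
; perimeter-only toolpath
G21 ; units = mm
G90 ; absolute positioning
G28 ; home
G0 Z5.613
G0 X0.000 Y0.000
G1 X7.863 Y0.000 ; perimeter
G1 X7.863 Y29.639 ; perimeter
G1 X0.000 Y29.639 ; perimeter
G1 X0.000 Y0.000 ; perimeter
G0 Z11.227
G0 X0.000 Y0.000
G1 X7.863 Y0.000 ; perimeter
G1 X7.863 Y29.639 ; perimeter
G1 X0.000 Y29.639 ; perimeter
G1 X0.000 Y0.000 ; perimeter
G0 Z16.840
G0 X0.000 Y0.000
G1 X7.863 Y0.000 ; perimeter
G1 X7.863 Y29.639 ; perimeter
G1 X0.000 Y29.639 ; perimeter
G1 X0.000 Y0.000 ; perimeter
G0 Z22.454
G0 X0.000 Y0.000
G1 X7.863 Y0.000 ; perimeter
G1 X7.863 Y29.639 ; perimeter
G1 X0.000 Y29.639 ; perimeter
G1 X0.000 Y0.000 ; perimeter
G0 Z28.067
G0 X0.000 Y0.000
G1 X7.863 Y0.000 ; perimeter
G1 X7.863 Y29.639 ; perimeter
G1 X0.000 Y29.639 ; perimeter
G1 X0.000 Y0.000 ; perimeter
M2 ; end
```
solid part
  facet normal 0.0000 0.0000 -1.0000
    outer loop
      vertex 7.863 29.639 0.000
      vertex 7.863 0.000 0.000
      vertex 0.000 0.000 0.000
    endloop
  endfacet
  facet normal 0.0000 0.0000 -1.0000
    outer loop
      vertex 0.000 29.639 0.000
      vertex 7.863 29.639 0.000
      vertex 0.000 0.000 0.000
    endloop
  endfacet
  facet normal 0.0000 0.0000 1.0000
    outer loop
      vertex 0.000 0.000 28.067
      vertex 7.863 0.000 28.067
      vertex 7.863 29.639 28.067
    endloop
  endfacet
  facet normal 0.0000 0.0000 1.0000
    outer loop
      vertex 0.000 0.000 28.067
      vertex 7.863 29.639 28.067
      vertex 0.000 29.639 28.067
    endloop
  endfacet
  facet normal 0.0000 -1.0000 0.0000
    outer loop
      vertex 0.000 0.000 0.000
      vertex 7.863 0.000 0.000
      vertex 7.863 0.000 28.067
    endloop
  endfacet
  facet normal 0.0000 -1.0000 0.0000
    outer loop
      vertex 0.000 0.000 0.000
      vertex 7.863 0.000 28.067
      vertex 0.000 0.000 28.067
    endloop
  endfacet
  facet normal 0.0000 1.0000 0.0000
    outer loop
      vertex 7.863 29.639 28.067
      vertex 7.863 29.639 0.000
      vertex 0.000 29.639 0.000
    endloop
  endfacet
  facet normal 0.0000 1.0000 0.0000
    outer loop
      vertex 0.000 29.639 28.067
      vertex 7.863 29.639 28.067
      vertex 0.000 29.639 0.000
    endloop
  endfacet
  facet normal -1.0000 0.0000 0.0000
    outer loop
      vertex 0.000 29.639 28.067
      vertex 0.000 29.639 0.000
      vertex 0.000 0.000 0.000
    endloop
  endfacet
  facet normal -1.0000 0.0000 0.0000
    outer loop
      vertex 0.000 0.000 28.067
      vertex 0.000 29.639 28.067
      vertex 0.000 0.000 0.000
    endloop
  endfacet
  facet normal 1.0000 0.0000 0.0000
    outer loop
      vertex 7.863 0.000 0.000
      vertex 7.863 29.639 0.000
      vertex 7.863 29.639 28.067
    endloop
  endfacet
  facet normal 1.0000 0.0000 0.0000
    outer loop
      vertex 7.863 0.000 0.000
      vertex 7.863 29.639 28.067
      vertex 7.863 0.000 28.067
    endloop
  endfacet
endsolid part

The G0 Z moves step by Δz≈5.613 mm. Every layer's G1 loop is the same polygon, so the solid is a straight extrusion of it from z=0 to z≈28.1. Closing with flat bottom and top caps and triangulating gives 12 facets — a rectangular box, roughly 7.86 × 29.6 mm footprint and 28.1 mm tall.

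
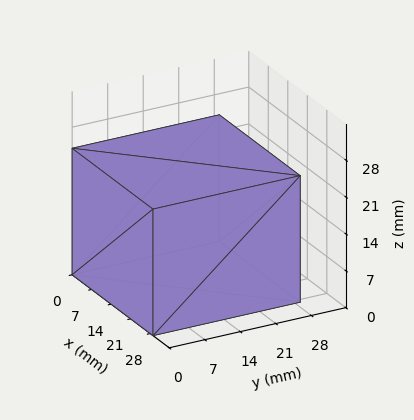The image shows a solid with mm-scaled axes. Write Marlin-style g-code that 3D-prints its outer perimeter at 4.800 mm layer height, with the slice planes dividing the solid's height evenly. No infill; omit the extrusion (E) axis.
Reading the render: the shape is a rectangular box, roughly 29 × 29 mm footprint and 24 mm tall (dimensions read to the nearest mm from the axis ticks). For the g-code, the solid's height is divided into equal slices at the stated Δz and each level perimeter traced with G1 moves after a G0 lift.

; perimeter-only toolpath
G21 ; units = mm
G90 ; absolute positioning
G28 ; home
; layer 1
G0 Z4.800
G0 X0.000 Y0.000
G1 X29.000 Y0.000
G1 X29.000 Y29.000
G1 X0.000 Y29.000
G1 X0.000 Y0.000
; layer 2
G0 Z9.600
G0 X0.000 Y0.000
G1 X29.000 Y0.000
G1 X29.000 Y29.000
G1 X0.000 Y29.000
G1 X0.000 Y0.000
; layer 3
G0 Z14.400
G0 X0.000 Y0.000
G1 X29.000 Y0.000
G1 X29.000 Y29.000
G1 X0.000 Y29.000
G1 X0.000 Y0.000
; layer 4
G0 Z19.200
G0 X0.000 Y0.000
G1 X29.000 Y0.000
G1 X29.000 Y29.000
G1 X0.000 Y29.000
G1 X0.000 Y0.000
; layer 5
G0 Z24.000
G0 X0.000 Y0.000
G1 X29.000 Y0.000
G1 X29.000 Y29.000
G1 X0.000 Y29.000
G1 X0.000 Y0.000
M2 ; end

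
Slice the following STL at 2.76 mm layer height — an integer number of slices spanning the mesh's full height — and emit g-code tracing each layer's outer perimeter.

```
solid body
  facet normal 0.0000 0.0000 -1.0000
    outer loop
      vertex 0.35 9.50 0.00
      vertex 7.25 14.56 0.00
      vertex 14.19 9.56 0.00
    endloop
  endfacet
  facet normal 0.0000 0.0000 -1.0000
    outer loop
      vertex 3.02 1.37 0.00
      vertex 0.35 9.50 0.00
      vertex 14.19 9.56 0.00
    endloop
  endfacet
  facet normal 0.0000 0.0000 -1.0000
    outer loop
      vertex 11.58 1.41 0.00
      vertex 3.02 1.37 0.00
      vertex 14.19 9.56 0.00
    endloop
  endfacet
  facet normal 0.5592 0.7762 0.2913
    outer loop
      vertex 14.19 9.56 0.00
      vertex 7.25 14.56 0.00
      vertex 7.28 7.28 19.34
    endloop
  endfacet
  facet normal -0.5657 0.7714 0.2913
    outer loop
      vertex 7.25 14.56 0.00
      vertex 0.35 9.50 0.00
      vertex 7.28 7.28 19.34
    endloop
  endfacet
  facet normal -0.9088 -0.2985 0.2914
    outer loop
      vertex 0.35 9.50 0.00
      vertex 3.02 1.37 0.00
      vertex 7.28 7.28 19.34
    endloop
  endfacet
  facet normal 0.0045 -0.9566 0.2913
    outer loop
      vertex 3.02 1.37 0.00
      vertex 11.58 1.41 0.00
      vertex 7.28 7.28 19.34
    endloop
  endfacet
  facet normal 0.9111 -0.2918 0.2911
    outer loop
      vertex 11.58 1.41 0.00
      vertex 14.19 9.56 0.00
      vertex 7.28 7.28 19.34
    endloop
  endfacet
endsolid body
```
; perimeter-only toolpath
G21 ; units = mm
G90 ; absolute positioning
G28 ; home
; layer 1
G0 Z2.76
G0 X13.20 Y9.23
G1 X7.25 Y13.52
G1 X1.34 Y9.18
G1 X3.63 Y2.21
G1 X10.97 Y2.25
G1 X13.20 Y9.23
; layer 2
G0 Z5.53
G0 X12.22 Y8.91
G1 X7.26 Y12.48
G1 X2.33 Y8.87
G1 X4.24 Y3.06
G1 X10.35 Y3.09
G1 X12.22 Y8.91
; layer 3
G0 Z8.29
G0 X11.23 Y8.58
G1 X7.26 Y11.44
G1 X3.32 Y8.55
G1 X4.85 Y3.90
G1 X9.74 Y3.93
G1 X11.23 Y8.58
; layer 4
G0 Z11.05
G0 X10.24 Y8.26
G1 X7.27 Y10.40
G1 X4.31 Y8.23
G1 X5.45 Y4.75
G1 X9.12 Y4.76
G1 X10.24 Y8.26
; layer 5
G0 Z13.81
G0 X9.25 Y7.93
G1 X7.27 Y9.36
G1 X5.30 Y7.91
G1 X6.06 Y5.59
G1 X8.51 Y5.60
G1 X9.25 Y7.93
; layer 6
G0 Z16.58
G0 X8.27 Y7.61
G1 X7.28 Y8.32
G1 X6.29 Y7.60
G1 X6.67 Y6.44
G1 X7.89 Y6.44
G1 X8.27 Y7.61
M2 ; end

The solid is a regular 5-sided pyramid, base circumscribed radius ≈ 7.28 mm, apex at z ≈ 19.3 mm. Slicing at Δz = 2.76 mm — 7 equal slices spanning the solid's height, so layer i sits at z = i·h/7 — gives 6 non-empty perimeters. Each is a 5-segment closed polygon; G0 lifts to the layer z and rapids to the start vertex, then G1 traces the edges. The cross-section shrinks linearly with z (the slice at the apex is degenerate and omitted).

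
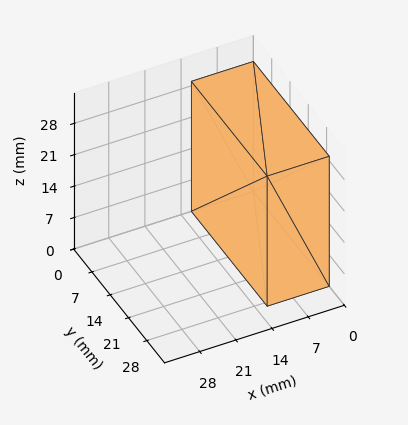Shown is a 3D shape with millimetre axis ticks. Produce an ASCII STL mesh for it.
Reading the render: the shape is a rectangular box, roughly 12 × 29 mm footprint and 29 mm tall (dimensions read to the nearest mm from the axis ticks). For the STL, each face is triangulated and given an outward normal.

solid part
  facet normal 0.0000 0.0000 -1.0000
    outer loop
      vertex 12.00 29.00 0.00
      vertex 12.00 0.00 0.00
      vertex 0.00 0.00 0.00
    endloop
  endfacet
  facet normal 0.0000 0.0000 -1.0000
    outer loop
      vertex 0.00 29.00 0.00
      vertex 12.00 29.00 0.00
      vertex 0.00 0.00 0.00
    endloop
  endfacet
  facet normal 0.0000 0.0000 1.0000
    outer loop
      vertex 0.00 0.00 29.00
      vertex 12.00 0.00 29.00
      vertex 12.00 29.00 29.00
    endloop
  endfacet
  facet normal 0.0000 0.0000 1.0000
    outer loop
      vertex 0.00 0.00 29.00
      vertex 12.00 29.00 29.00
      vertex 0.00 29.00 29.00
    endloop
  endfacet
  facet normal 0.0000 -1.0000 0.0000
    outer loop
      vertex 0.00 0.00 0.00
      vertex 12.00 0.00 0.00
      vertex 12.00 0.00 29.00
    endloop
  endfacet
  facet normal 0.0000 -1.0000 0.0000
    outer loop
      vertex 0.00 0.00 0.00
      vertex 12.00 0.00 29.00
      vertex 0.00 0.00 29.00
    endloop
  endfacet
  facet normal 0.0000 1.0000 0.0000
    outer loop
      vertex 12.00 29.00 29.00
      vertex 12.00 29.00 0.00
      vertex 0.00 29.00 0.00
    endloop
  endfacet
  facet normal 0.0000 1.0000 0.0000
    outer loop
      vertex 0.00 29.00 29.00
      vertex 12.00 29.00 29.00
      vertex 0.00 29.00 0.00
    endloop
  endfacet
  facet normal -1.0000 0.0000 0.0000
    outer loop
      vertex 0.00 29.00 29.00
      vertex 0.00 29.00 0.00
      vertex 0.00 0.00 0.00
    endloop
  endfacet
  facet normal -1.0000 0.0000 0.0000
    outer loop
      vertex 0.00 0.00 29.00
      vertex 0.00 29.00 29.00
      vertex 0.00 0.00 0.00
    endloop
  endfacet
  facet normal 1.0000 0.0000 0.0000
    outer loop
      vertex 12.00 0.00 0.00
      vertex 12.00 29.00 0.00
      vertex 12.00 29.00 29.00
    endloop
  endfacet
  facet normal 1.0000 0.0000 0.0000
    outer loop
      vertex 12.00 0.00 0.00
      vertex 12.00 29.00 29.00
      vertex 12.00 0.00 29.00
    endloop
  endfacet
endsolid part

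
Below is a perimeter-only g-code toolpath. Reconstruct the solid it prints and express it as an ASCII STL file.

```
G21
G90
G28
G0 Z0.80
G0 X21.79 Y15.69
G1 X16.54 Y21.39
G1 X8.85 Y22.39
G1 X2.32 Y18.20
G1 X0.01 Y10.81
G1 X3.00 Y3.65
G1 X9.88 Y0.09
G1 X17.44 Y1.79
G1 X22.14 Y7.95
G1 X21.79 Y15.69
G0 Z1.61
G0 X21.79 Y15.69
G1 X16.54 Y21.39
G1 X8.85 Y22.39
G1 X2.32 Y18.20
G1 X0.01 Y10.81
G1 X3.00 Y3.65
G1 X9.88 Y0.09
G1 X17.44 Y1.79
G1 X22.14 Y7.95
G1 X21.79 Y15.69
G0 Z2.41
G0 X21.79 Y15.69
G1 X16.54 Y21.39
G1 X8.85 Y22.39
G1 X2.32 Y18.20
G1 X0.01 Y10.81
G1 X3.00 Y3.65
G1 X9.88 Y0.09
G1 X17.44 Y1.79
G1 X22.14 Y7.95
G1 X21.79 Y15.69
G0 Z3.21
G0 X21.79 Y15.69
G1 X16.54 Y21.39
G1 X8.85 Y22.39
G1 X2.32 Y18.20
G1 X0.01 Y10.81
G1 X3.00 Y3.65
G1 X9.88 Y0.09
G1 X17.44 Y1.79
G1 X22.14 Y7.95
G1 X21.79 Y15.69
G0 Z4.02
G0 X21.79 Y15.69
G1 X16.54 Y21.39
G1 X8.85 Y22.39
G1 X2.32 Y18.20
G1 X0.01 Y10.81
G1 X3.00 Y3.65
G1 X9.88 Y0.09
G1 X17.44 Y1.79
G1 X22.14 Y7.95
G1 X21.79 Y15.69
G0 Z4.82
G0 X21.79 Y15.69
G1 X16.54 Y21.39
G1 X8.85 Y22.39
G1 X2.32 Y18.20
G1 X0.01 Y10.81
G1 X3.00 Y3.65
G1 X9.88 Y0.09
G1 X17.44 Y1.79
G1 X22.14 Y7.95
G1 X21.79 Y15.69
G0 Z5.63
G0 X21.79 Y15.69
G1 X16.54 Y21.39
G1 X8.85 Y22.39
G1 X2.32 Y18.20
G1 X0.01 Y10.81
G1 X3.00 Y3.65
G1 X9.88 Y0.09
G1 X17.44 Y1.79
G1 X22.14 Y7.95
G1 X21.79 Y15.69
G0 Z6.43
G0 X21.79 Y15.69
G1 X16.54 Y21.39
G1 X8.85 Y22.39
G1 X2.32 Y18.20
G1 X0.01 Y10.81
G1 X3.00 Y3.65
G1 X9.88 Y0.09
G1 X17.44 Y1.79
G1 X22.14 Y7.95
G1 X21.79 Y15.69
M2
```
solid part
  facet normal 0.0000 0.0000 -1.0000
    outer loop
      vertex 8.85 22.39 0.00
      vertex 16.54 21.39 0.00
      vertex 21.79 15.69 0.00
    endloop
  endfacet
  facet normal 0.0000 0.0000 -1.0000
    outer loop
      vertex 2.32 18.20 0.00
      vertex 8.85 22.39 0.00
      vertex 21.79 15.69 0.00
    endloop
  endfacet
  facet normal 0.0000 0.0000 -1.0000
    outer loop
      vertex 0.01 10.81 0.00
      vertex 2.32 18.20 0.00
      vertex 21.79 15.69 0.00
    endloop
  endfacet
  facet normal 0.0000 0.0000 -1.0000
    outer loop
      vertex 3.00 3.65 0.00
      vertex 0.01 10.81 0.00
      vertex 21.79 15.69 0.00
    endloop
  endfacet
  facet normal 0.0000 0.0000 -1.0000
    outer loop
      vertex 9.88 0.09 0.00
      vertex 3.00 3.65 0.00
      vertex 21.79 15.69 0.00
    endloop
  endfacet
  facet normal 0.0000 0.0000 -1.0000
    outer loop
      vertex 17.44 1.79 0.00
      vertex 9.88 0.09 0.00
      vertex 21.79 15.69 0.00
    endloop
  endfacet
  facet normal 0.0000 0.0000 -1.0000
    outer loop
      vertex 22.14 7.95 0.00
      vertex 17.44 1.79 0.00
      vertex 21.79 15.69 0.00
    endloop
  endfacet
  facet normal 0.0000 0.0000 1.0000
    outer loop
      vertex 21.79 15.69 6.43
      vertex 16.54 21.39 6.43
      vertex 8.85 22.39 6.43
    endloop
  endfacet
  facet normal 0.0000 0.0000 1.0000
    outer loop
      vertex 21.79 15.69 6.43
      vertex 8.85 22.39 6.43
      vertex 2.32 18.20 6.43
    endloop
  endfacet
  facet normal 0.0000 0.0000 1.0000
    outer loop
      vertex 21.79 15.69 6.43
      vertex 2.32 18.20 6.43
      vertex 0.01 10.81 6.43
    endloop
  endfacet
  facet normal 0.0000 0.0000 1.0000
    outer loop
      vertex 21.79 15.69 6.43
      vertex 0.01 10.81 6.43
      vertex 3.00 3.65 6.43
    endloop
  endfacet
  facet normal 0.0000 0.0000 1.0000
    outer loop
      vertex 21.79 15.69 6.43
      vertex 3.00 3.65 6.43
      vertex 9.88 0.09 6.43
    endloop
  endfacet
  facet normal 0.0000 0.0000 1.0000
    outer loop
      vertex 21.79 15.69 6.43
      vertex 9.88 0.09 6.43
      vertex 17.44 1.79 6.43
    endloop
  endfacet
  facet normal 0.0000 0.0000 1.0000
    outer loop
      vertex 21.79 15.69 6.43
      vertex 17.44 1.79 6.43
      vertex 22.14 7.95 6.43
    endloop
  endfacet
  facet normal 0.7355 0.6775 0.0000
    outer loop
      vertex 21.79 15.69 0.00
      vertex 16.54 21.39 0.00
      vertex 16.54 21.39 6.43
    endloop
  endfacet
  facet normal 0.7355 0.6775 0.0000
    outer loop
      vertex 21.79 15.69 0.00
      vertex 16.54 21.39 6.43
      vertex 21.79 15.69 6.43
    endloop
  endfacet
  facet normal 0.1290 0.9917 0.0000
    outer loop
      vertex 16.54 21.39 0.00
      vertex 8.85 22.39 0.00
      vertex 8.85 22.39 6.43
    endloop
  endfacet
  facet normal 0.1290 0.9917 0.0000
    outer loop
      vertex 16.54 21.39 0.00
      vertex 8.85 22.39 6.43
      vertex 16.54 21.39 6.43
    endloop
  endfacet
  facet normal -0.5400 0.8416 0.0000
    outer loop
      vertex 8.85 22.39 0.00
      vertex 2.32 18.20 0.00
      vertex 2.32 18.20 6.43
    endloop
  endfacet
  facet normal -0.5400 0.8416 0.0000
    outer loop
      vertex 8.85 22.39 0.00
      vertex 2.32 18.20 6.43
      vertex 8.85 22.39 6.43
    endloop
  endfacet
  facet normal -0.9545 0.2983 0.0000
    outer loop
      vertex 2.32 18.20 0.00
      vertex 0.01 10.81 0.00
      vertex 0.01 10.81 6.43
    endloop
  endfacet
  facet normal -0.9545 0.2983 0.0000
    outer loop
      vertex 2.32 18.20 0.00
      vertex 0.01 10.81 6.43
      vertex 2.32 18.20 6.43
    endloop
  endfacet
  facet normal -0.9228 -0.3853 0.0000
    outer loop
      vertex 0.01 10.81 0.00
      vertex 3.00 3.65 0.00
      vertex 3.00 3.65 6.43
    endloop
  endfacet
  facet normal -0.9228 -0.3853 0.0000
    outer loop
      vertex 0.01 10.81 0.00
      vertex 3.00 3.65 6.43
      vertex 0.01 10.81 6.43
    endloop
  endfacet
  facet normal -0.4596 -0.8881 0.0000
    outer loop
      vertex 3.00 3.65 0.00
      vertex 9.88 0.09 0.00
      vertex 9.88 0.09 6.43
    endloop
  endfacet
  facet normal -0.4596 -0.8881 0.0000
    outer loop
      vertex 3.00 3.65 0.00
      vertex 9.88 0.09 6.43
      vertex 3.00 3.65 6.43
    endloop
  endfacet
  facet normal 0.2194 -0.9756 0.0000
    outer loop
      vertex 9.88 0.09 0.00
      vertex 17.44 1.79 0.00
      vertex 17.44 1.79 6.43
    endloop
  endfacet
  facet normal 0.2194 -0.9756 0.0000
    outer loop
      vertex 9.88 0.09 0.00
      vertex 17.44 1.79 6.43
      vertex 9.88 0.09 6.43
    endloop
  endfacet
  facet normal 0.7950 -0.6066 0.0000
    outer loop
      vertex 17.44 1.79 0.00
      vertex 22.14 7.95 0.00
      vertex 22.14 7.95 6.43
    endloop
  endfacet
  facet normal 0.7950 -0.6066 0.0000
    outer loop
      vertex 17.44 1.79 0.00
      vertex 22.14 7.95 6.43
      vertex 17.44 1.79 6.43
    endloop
  endfacet
  facet normal 0.9990 0.0452 0.0000
    outer loop
      vertex 22.14 7.95 0.00
      vertex 21.79 15.69 0.00
      vertex 21.79 15.69 6.43
    endloop
  endfacet
  facet normal 0.9990 0.0452 0.0000
    outer loop
      vertex 22.14 7.95 0.00
      vertex 21.79 15.69 6.43
      vertex 22.14 7.95 6.43
    endloop
  endfacet
endsolid part

The G0 Z moves step by Δz≈0.80 mm. Every layer's G1 loop is the same polygon, so the solid is a straight extrusion of it from z=0 to z≈6.43. Closing with flat bottom and top caps and triangulating gives 32 facets — a regular 9-sided prism (a cylinder approximated with 9 flat sides), circumscribed radius ≈ 11.3 mm, height ≈ 6.43 mm.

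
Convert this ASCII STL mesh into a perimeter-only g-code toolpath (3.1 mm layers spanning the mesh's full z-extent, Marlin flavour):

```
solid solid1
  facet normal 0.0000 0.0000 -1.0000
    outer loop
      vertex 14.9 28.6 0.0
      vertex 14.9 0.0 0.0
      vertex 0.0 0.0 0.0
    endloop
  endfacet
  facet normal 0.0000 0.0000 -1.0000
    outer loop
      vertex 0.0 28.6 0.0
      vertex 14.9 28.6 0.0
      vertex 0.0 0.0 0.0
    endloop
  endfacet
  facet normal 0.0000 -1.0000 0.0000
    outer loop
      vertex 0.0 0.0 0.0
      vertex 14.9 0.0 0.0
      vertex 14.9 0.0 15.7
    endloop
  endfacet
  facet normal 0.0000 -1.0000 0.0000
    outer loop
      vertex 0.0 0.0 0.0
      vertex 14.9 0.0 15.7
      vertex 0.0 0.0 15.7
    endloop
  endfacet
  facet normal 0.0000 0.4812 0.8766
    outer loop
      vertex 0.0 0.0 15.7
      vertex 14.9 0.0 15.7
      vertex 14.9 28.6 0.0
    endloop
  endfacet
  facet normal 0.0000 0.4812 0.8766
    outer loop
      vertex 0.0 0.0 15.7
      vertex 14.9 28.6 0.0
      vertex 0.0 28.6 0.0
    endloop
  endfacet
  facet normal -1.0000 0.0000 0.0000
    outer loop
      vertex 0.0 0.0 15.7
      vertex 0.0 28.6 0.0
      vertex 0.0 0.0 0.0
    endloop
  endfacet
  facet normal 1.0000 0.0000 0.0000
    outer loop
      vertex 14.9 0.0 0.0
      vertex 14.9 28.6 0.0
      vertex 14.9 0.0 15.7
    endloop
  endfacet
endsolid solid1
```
; perimeter-only toolpath
G21 ; units = mm
G90 ; absolute positioning
G28 ; home
; layer 1
G0 Z3.1
G0 X0.0 Y0.0
G1 X14.9 Y0.0
G1 X14.9 Y22.9
G1 X0.0 Y22.9
G1 X0.0 Y0.0
; layer 2
G0 Z6.3
G0 X0.0 Y0.0
G1 X14.9 Y0.0
G1 X14.9 Y17.2
G1 X0.0 Y17.2
G1 X0.0 Y0.0
; layer 3
G0 Z9.4
G0 X0.0 Y0.0
G1 X14.9 Y0.0
G1 X14.9 Y11.4
G1 X0.0 Y11.4
G1 X0.0 Y0.0
; layer 4
G0 Z12.6
G0 X0.0 Y0.0
G1 X14.9 Y0.0
G1 X14.9 Y5.7
G1 X0.0 Y5.7
G1 X0.0 Y0.0
M2 ; end

The solid is a wedge (ramp): 14.9 × 28.6 mm base, rising to 15.7 mm along the y=0 edge and sloping linearly to z=0 at y=28.6. Slicing at Δz = 3.1 mm — 5 equal slices spanning the solid's height, so layer i sits at z = i·h/5 — gives 4 non-empty perimeters. Each is a 4-segment closed polygon; G0 lifts to the layer z and rapids to the start vertex, then G1 traces the edges. The cross-section shrinks linearly with z (the slice at the apex is degenerate and omitted).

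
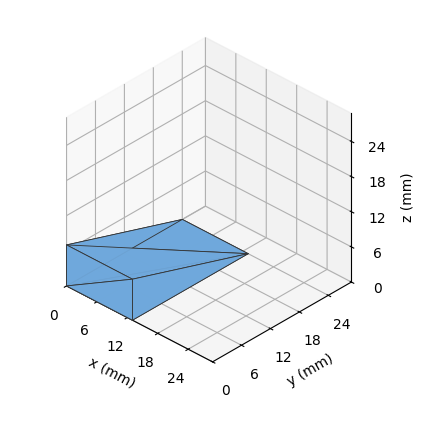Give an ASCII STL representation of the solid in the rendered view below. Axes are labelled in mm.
Reading the render: the shape is a wedge (ramp): 13 × 24 mm base, rising to 7 mm along the y=0 edge and sloping linearly to z=0 at y=24 (dimensions read to the nearest mm from the axis ticks). For the STL, each face is triangulated and given an outward normal.

solid part
  facet normal 0.0000 0.0000 -1.0000
    outer loop
      vertex 13.000 24.000 0.000
      vertex 13.000 0.000 0.000
      vertex 0.000 0.000 0.000
    endloop
  endfacet
  facet normal 0.0000 0.0000 -1.0000
    outer loop
      vertex 0.000 24.000 0.000
      vertex 13.000 24.000 0.000
      vertex 0.000 0.000 0.000
    endloop
  endfacet
  facet normal 0.0000 -1.0000 0.0000
    outer loop
      vertex 0.000 0.000 0.000
      vertex 13.000 0.000 0.000
      vertex 13.000 0.000 7.000
    endloop
  endfacet
  facet normal 0.0000 -1.0000 0.0000
    outer loop
      vertex 0.000 0.000 0.000
      vertex 13.000 0.000 7.000
      vertex 0.000 0.000 7.000
    endloop
  endfacet
  facet normal 0.0000 0.2800 0.9600
    outer loop
      vertex 0.000 0.000 7.000
      vertex 13.000 0.000 7.000
      vertex 13.000 24.000 0.000
    endloop
  endfacet
  facet normal 0.0000 0.2800 0.9600
    outer loop
      vertex 0.000 0.000 7.000
      vertex 13.000 24.000 0.000
      vertex 0.000 24.000 0.000
    endloop
  endfacet
  facet normal -1.0000 0.0000 0.0000
    outer loop
      vertex 0.000 0.000 7.000
      vertex 0.000 24.000 0.000
      vertex 0.000 0.000 0.000
    endloop
  endfacet
  facet normal 1.0000 0.0000 0.0000
    outer loop
      vertex 13.000 0.000 0.000
      vertex 13.000 24.000 0.000
      vertex 13.000 0.000 7.000
    endloop
  endfacet
endsolid part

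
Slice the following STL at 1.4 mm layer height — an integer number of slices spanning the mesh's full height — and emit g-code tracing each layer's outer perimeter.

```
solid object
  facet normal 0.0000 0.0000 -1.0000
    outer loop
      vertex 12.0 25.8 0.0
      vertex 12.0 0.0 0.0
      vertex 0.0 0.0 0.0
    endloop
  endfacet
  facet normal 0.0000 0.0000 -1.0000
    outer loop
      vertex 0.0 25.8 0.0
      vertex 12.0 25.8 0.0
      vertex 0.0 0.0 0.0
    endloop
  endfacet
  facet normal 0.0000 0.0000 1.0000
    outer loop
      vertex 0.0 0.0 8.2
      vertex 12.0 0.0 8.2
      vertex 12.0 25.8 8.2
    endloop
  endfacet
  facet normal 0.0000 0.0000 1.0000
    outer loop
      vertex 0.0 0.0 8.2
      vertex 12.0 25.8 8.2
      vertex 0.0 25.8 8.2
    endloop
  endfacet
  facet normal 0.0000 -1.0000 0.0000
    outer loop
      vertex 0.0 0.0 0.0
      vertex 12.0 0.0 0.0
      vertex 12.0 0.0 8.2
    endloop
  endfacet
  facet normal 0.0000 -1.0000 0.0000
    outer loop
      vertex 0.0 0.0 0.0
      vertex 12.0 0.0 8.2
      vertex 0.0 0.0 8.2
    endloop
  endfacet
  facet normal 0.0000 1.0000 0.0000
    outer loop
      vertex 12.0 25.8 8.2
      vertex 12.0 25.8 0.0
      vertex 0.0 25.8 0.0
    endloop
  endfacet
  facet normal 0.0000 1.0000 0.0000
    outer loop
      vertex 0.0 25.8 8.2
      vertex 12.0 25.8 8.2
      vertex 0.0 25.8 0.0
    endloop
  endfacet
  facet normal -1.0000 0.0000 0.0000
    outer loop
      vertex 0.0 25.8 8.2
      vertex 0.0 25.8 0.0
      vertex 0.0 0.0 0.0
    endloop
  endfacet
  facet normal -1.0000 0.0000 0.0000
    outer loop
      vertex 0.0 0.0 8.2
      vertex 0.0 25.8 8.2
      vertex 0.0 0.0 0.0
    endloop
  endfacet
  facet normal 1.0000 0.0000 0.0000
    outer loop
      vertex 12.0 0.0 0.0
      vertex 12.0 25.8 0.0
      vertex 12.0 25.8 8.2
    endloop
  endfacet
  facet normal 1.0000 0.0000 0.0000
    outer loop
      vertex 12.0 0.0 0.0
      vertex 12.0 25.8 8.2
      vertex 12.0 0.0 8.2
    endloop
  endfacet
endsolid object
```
; perimeter-only toolpath
G21 ; units = mm
G90 ; absolute positioning
G28 ; home
; layer 1
G0 Z1.4
G0 X0.0 Y0.0
G1 X12.0 Y0.0
G1 X12.0 Y25.8
G1 X0.0 Y25.8
G1 X0.0 Y0.0
; layer 2
G0 Z2.7
G0 X0.0 Y0.0
G1 X12.0 Y0.0
G1 X12.0 Y25.8
G1 X0.0 Y25.8
G1 X0.0 Y0.0
; layer 3
G0 Z4.1
G0 X0.0 Y0.0
G1 X12.0 Y0.0
G1 X12.0 Y25.8
G1 X0.0 Y25.8
G1 X0.0 Y0.0
; layer 4
G0 Z5.5
G0 X0.0 Y0.0
G1 X12.0 Y0.0
G1 X12.0 Y25.8
G1 X0.0 Y25.8
G1 X0.0 Y0.0
; layer 5
G0 Z6.8
G0 X0.0 Y0.0
G1 X12.0 Y0.0
G1 X12.0 Y25.8
G1 X0.0 Y25.8
G1 X0.0 Y0.0
; layer 6
G0 Z8.2
G0 X0.0 Y0.0
G1 X12.0 Y0.0
G1 X12.0 Y25.8
G1 X0.0 Y25.8
G1 X0.0 Y0.0
M2 ; end

The solid is a rectangular box, roughly 12 × 25.8 mm footprint and 8.2 mm tall. Slicing at Δz = 1.4 mm — 6 equal slices spanning the solid's height, so layer i sits at z = i·h/6 — gives 6 non-empty perimeters. Each is a 4-segment closed polygon; G0 lifts to the layer z and rapids to the start vertex, then G1 traces the edges.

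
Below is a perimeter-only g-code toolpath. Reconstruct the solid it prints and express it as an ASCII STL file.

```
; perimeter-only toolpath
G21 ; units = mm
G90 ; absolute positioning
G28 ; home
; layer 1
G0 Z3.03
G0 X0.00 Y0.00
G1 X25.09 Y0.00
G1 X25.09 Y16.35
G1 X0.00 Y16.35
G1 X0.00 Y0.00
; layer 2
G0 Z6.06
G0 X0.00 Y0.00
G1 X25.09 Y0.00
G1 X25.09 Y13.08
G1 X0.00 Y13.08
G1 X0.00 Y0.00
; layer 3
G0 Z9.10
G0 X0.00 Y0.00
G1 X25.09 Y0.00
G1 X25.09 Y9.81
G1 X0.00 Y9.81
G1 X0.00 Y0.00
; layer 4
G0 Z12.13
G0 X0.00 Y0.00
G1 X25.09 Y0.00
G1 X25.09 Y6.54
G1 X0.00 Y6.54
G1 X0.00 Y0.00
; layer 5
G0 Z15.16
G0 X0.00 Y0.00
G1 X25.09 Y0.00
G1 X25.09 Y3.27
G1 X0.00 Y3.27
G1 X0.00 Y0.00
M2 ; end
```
solid part
  facet normal 0.0000 0.0000 -1.0000
    outer loop
      vertex 25.09 19.62 0.00
      vertex 25.09 0.00 0.00
      vertex 0.00 0.00 0.00
    endloop
  endfacet
  facet normal 0.0000 0.0000 -1.0000
    outer loop
      vertex 0.00 19.62 0.00
      vertex 25.09 19.62 0.00
      vertex 0.00 0.00 0.00
    endloop
  endfacet
  facet normal 0.0000 -1.0000 0.0000
    outer loop
      vertex 0.00 0.00 0.00
      vertex 25.09 0.00 0.00
      vertex 25.09 0.00 18.19
    endloop
  endfacet
  facet normal 0.0000 -1.0000 0.0000
    outer loop
      vertex 0.00 0.00 0.00
      vertex 25.09 0.00 18.19
      vertex 0.00 0.00 18.19
    endloop
  endfacet
  facet normal 0.0000 0.6799 0.7333
    outer loop
      vertex 0.00 0.00 18.19
      vertex 25.09 0.00 18.19
      vertex 25.09 19.62 0.00
    endloop
  endfacet
  facet normal 0.0000 0.6799 0.7333
    outer loop
      vertex 0.00 0.00 18.19
      vertex 25.09 19.62 0.00
      vertex 0.00 19.62 0.00
    endloop
  endfacet
  facet normal -1.0000 0.0000 0.0000
    outer loop
      vertex 0.00 0.00 18.19
      vertex 0.00 19.62 0.00
      vertex 0.00 0.00 0.00
    endloop
  endfacet
  facet normal 1.0000 0.0000 0.0000
    outer loop
      vertex 25.09 0.00 0.00
      vertex 25.09 19.62 0.00
      vertex 25.09 0.00 18.19
    endloop
  endfacet
endsolid part

The G0 Z moves step by Δz≈3.03 mm. The G1 loops shrink linearly with z, so the solid tapers from its base footprint up to z≈18.2. Closing with a flat bottom cap and the tapered top and triangulating gives 8 facets — a wedge (ramp): 25.1 × 19.6 mm base, rising to 18.2 mm along the y=0 edge and sloping linearly to z=0 at y=19.6.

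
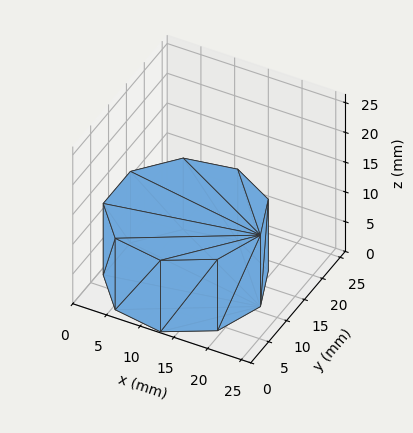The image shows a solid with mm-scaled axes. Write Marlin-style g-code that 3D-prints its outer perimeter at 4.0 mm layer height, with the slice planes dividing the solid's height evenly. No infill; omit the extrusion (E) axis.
Reading the render: the shape is a regular 9-sided prism (a cylinder approximated with 9 flat sides), circumscribed radius ≈ 11 mm, height ≈ 12 mm (dimensions read to the nearest mm from the axis ticks). For the g-code, the solid's height is divided into equal slices at the stated Δz and each level perimeter traced with G1 moves after a G0 lift.

; perimeter-only toolpath
G21 ; units = mm
G90 ; absolute positioning
G28 ; home
; layer 1
G0 Z4.0
G0 X22.0 Y11.0
G1 X19.4 Y18.1
G1 X12.9 Y21.8
G1 X5.5 Y20.5
G1 X0.7 Y14.8
G1 X0.7 Y7.2
G1 X5.5 Y1.5
G1 X12.9 Y0.2
G1 X19.4 Y3.9
G1 X22.0 Y11.0
; layer 2
G0 Z8.0
G0 X22.0 Y11.0
G1 X19.4 Y18.1
G1 X12.9 Y21.8
G1 X5.5 Y20.5
G1 X0.7 Y14.8
G1 X0.7 Y7.2
G1 X5.5 Y1.5
G1 X12.9 Y0.2
G1 X19.4 Y3.9
G1 X22.0 Y11.0
; layer 3
G0 Z12.0
G0 X22.0 Y11.0
G1 X19.4 Y18.1
G1 X12.9 Y21.8
G1 X5.5 Y20.5
G1 X0.7 Y14.8
G1 X0.7 Y7.2
G1 X5.5 Y1.5
G1 X12.9 Y0.2
G1 X19.4 Y3.9
G1 X22.0 Y11.0
M2 ; end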